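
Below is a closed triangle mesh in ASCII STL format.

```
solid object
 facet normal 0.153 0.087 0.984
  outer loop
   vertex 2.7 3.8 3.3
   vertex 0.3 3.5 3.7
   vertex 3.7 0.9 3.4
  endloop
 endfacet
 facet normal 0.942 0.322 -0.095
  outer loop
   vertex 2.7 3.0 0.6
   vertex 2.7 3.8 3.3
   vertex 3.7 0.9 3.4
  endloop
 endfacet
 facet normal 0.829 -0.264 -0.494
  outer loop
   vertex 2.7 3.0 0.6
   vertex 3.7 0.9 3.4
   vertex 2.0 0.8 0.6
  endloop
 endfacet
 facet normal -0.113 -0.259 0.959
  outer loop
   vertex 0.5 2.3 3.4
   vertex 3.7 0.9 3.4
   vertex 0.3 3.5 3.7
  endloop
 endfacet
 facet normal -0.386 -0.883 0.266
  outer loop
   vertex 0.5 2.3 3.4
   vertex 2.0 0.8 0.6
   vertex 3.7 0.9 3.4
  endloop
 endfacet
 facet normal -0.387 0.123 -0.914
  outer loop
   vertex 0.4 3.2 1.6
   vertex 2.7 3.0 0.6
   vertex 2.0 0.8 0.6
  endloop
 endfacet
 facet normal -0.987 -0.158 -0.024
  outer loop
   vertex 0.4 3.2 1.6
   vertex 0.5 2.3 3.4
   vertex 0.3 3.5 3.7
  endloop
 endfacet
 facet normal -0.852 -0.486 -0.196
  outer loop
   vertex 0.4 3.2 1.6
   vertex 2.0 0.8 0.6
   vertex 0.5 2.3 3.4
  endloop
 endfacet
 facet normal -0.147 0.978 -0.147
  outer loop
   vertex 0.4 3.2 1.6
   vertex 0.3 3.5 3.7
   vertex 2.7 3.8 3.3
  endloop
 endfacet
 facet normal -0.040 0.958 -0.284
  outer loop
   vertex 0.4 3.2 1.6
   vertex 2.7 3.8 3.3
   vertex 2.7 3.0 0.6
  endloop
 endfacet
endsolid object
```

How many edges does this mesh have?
15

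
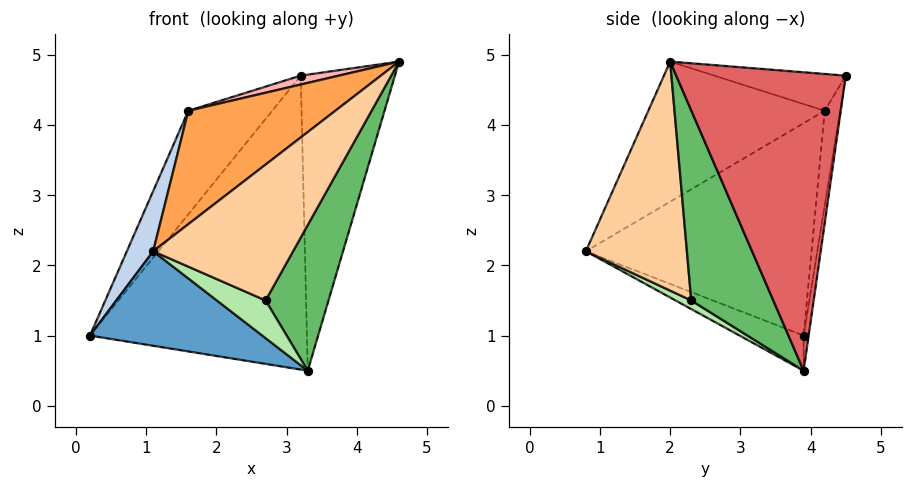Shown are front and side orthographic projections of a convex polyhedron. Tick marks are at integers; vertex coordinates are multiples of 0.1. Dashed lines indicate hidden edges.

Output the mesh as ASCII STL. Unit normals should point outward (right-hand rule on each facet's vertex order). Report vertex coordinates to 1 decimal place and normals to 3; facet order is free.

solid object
 facet normal -0.146 -0.394 -0.907
  outer loop
   vertex 3.3 3.9 0.5
   vertex 1.1 0.8 2.2
   vertex 0.2 3.9 1.0
  endloop
 endfacet
 facet normal -0.907 -0.106 0.407
  outer loop
   vertex 1.6 4.2 4.2
   vertex 0.2 3.9 1.0
   vertex 1.1 0.8 2.2
  endloop
 endfacet
 facet normal -0.473 -0.394 0.788
  outer loop
   vertex 1.6 4.2 4.2
   vertex 1.1 0.8 2.2
   vertex 4.6 2.0 4.9
  endloop
 endfacet
 facet normal 0.544 -0.753 -0.370
  outer loop
   vertex 2.7 2.3 1.5
   vertex 4.6 2.0 4.9
   vertex 1.1 0.8 2.2
  endloop
 endfacet
 facet normal 0.711 -0.545 -0.445
  outer loop
   vertex 2.7 2.3 1.5
   vertex 3.3 3.9 0.5
   vertex 4.6 2.0 4.9
  endloop
 endfacet
 facet normal 0.183 -0.570 -0.801
  outer loop
   vertex 2.7 2.3 1.5
   vertex 1.1 0.8 2.2
   vertex 3.3 3.9 0.5
  endloop
 endfacet
 facet normal 0.873 0.485 -0.049
  outer loop
   vertex 3.2 4.5 4.7
   vertex 4.6 2.0 4.9
   vertex 3.3 3.9 0.5
  endloop
 endfacet
 facet normal -0.283 -0.082 0.956
  outer loop
   vertex 3.2 4.5 4.7
   vertex 1.6 4.2 4.2
   vertex 4.6 2.0 4.9
  endloop
 endfacet
 facet normal -0.023 0.990 -0.142
  outer loop
   vertex 3.2 4.5 4.7
   vertex 3.3 3.9 0.5
   vertex 0.2 3.9 1.0
  endloop
 endfacet
 facet normal -0.180 0.984 -0.013
  outer loop
   vertex 3.2 4.5 4.7
   vertex 0.2 3.9 1.0
   vertex 1.6 4.2 4.2
  endloop
 endfacet
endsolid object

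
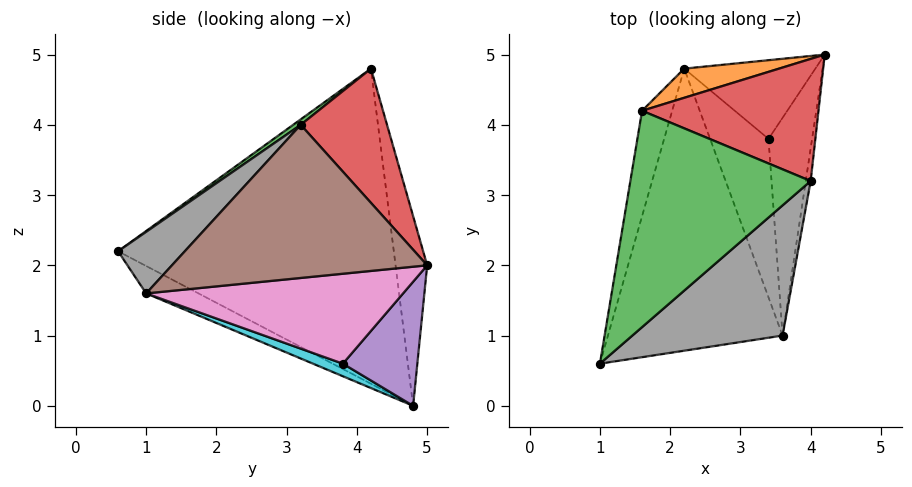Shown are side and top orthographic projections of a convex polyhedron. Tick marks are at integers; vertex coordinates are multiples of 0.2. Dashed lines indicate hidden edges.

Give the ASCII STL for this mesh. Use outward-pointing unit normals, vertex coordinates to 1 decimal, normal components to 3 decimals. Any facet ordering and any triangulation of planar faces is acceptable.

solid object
 facet normal -0.969 0.228 -0.093
  outer loop
   vertex 2.2 4.8 0.0
   vertex 1.0 0.6 2.2
   vertex 1.6 4.2 4.8
  endloop
 endfacet
 facet normal -0.195 0.976 0.098
  outer loop
   vertex 2.2 4.8 0.0
   vertex 1.6 4.2 4.8
   vertex 4.2 5.0 2.0
  endloop
 endfacet
 facet normal 0.024 -0.588 0.808
  outer loop
   vertex 4.0 3.2 4.0
   vertex 1.6 4.2 4.8
   vertex 1.0 0.6 2.2
  endloop
 endfacet
 facet normal 0.469 0.633 0.616
  outer loop
   vertex 4.0 3.2 4.0
   vertex 4.2 5.0 2.0
   vertex 1.6 4.2 4.8
  endloop
 endfacet
 facet normal 0.641 0.363 -0.677
  outer loop
   vertex 3.4 3.8 0.6
   vertex 2.2 4.8 0.0
   vertex 4.2 5.0 2.0
  endloop
 endfacet
 facet normal 0.989 -0.145 -0.032
  outer loop
   vertex 3.6 1.0 1.6
   vertex 4.2 5.0 2.0
   vertex 4.0 3.2 4.0
  endloop
 endfacet
 facet normal 0.896 -0.091 -0.434
  outer loop
   vertex 3.6 1.0 1.6
   vertex 3.4 3.8 0.6
   vertex 4.2 5.0 2.0
  endloop
 endfacet
 facet normal 0.258 -0.733 0.629
  outer loop
   vertex 3.6 1.0 1.6
   vertex 4.0 3.2 4.0
   vertex 1.0 0.6 2.2
  endloop
 endfacet
 facet normal -0.140 -0.428 -0.893
  outer loop
   vertex 3.6 1.0 1.6
   vertex 1.0 0.6 2.2
   vertex 2.2 4.8 0.0
  endloop
 endfacet
 facet normal 0.200 -0.317 -0.927
  outer loop
   vertex 3.6 1.0 1.6
   vertex 2.2 4.8 0.0
   vertex 3.4 3.8 0.6
  endloop
 endfacet
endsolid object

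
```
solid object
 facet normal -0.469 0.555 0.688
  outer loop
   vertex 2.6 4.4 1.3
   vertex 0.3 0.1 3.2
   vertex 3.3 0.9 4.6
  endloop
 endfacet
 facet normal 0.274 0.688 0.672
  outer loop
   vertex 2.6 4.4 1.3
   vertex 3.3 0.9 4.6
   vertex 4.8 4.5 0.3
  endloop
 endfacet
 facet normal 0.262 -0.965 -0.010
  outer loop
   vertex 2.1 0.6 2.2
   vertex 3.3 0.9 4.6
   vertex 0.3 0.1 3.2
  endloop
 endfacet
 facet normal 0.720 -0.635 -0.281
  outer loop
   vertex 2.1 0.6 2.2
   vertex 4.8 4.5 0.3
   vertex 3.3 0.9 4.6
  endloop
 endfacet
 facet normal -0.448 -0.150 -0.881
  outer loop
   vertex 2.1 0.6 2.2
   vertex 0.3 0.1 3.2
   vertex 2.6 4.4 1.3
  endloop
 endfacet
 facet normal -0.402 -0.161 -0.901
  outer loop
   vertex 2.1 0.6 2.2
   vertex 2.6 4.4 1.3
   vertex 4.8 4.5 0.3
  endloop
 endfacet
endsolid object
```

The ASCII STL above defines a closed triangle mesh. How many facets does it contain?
6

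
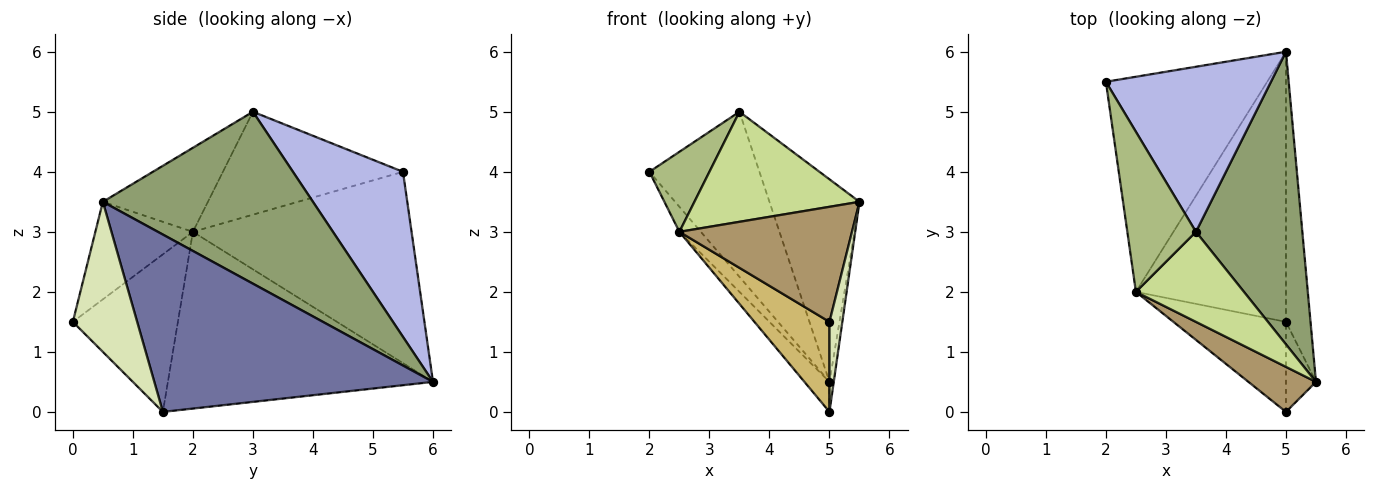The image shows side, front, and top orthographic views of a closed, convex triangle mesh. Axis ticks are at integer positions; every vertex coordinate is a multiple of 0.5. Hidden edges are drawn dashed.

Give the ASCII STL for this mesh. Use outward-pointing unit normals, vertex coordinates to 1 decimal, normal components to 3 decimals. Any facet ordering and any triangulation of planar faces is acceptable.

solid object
 facet normal 0.990 0.015 -0.137
  outer loop
   vertex 5.0 1.5 0.0
   vertex 5.0 6.0 0.5
   vertex 5.5 0.5 3.5
  endloop
 endfacet
 facet normal -0.762 0.075 -0.643
  outer loop
   vertex 2.5 2.0 3.0
   vertex 2.0 5.5 4.0
   vertex 5.0 6.0 0.5
  endloop
 endfacet
 facet normal -0.760 0.072 -0.646
  outer loop
   vertex 2.5 2.0 3.0
   vertex 5.0 6.0 0.5
   vertex 5.0 1.5 0.0
  endloop
 endfacet
 facet normal 0.577 0.577 0.577
  outer loop
   vertex 3.5 3.0 5.0
   vertex 5.0 6.0 0.5
   vertex 2.0 5.5 4.0
  endloop
 endfacet
 facet normal 0.799 0.342 0.495
  outer loop
   vertex 3.5 3.0 5.0
   vertex 5.5 0.5 3.5
   vertex 5.0 6.0 0.5
  endloop
 endfacet
 facet normal -0.802 -0.267 0.535
  outer loop
   vertex 3.5 3.0 5.0
   vertex 2.0 5.5 4.0
   vertex 2.5 2.0 3.0
  endloop
 endfacet
 facet normal -0.442 -0.694 0.568
  outer loop
   vertex 3.5 3.0 5.0
   vertex 2.5 2.0 3.0
   vertex 5.5 0.5 3.5
  endloop
 endfacet
 facet normal 0.962 -0.192 -0.192
  outer loop
   vertex 5.0 0.0 1.5
   vertex 5.0 1.5 0.0
   vertex 5.5 0.5 3.5
  endloop
 endfacet
 facet normal -0.466 -0.824 0.322
  outer loop
   vertex 5.0 0.0 1.5
   vertex 5.5 0.5 3.5
   vertex 2.5 2.0 3.0
  endloop
 endfacet
 facet normal -0.704 -0.503 -0.503
  outer loop
   vertex 5.0 0.0 1.5
   vertex 2.5 2.0 3.0
   vertex 5.0 1.5 0.0
  endloop
 endfacet
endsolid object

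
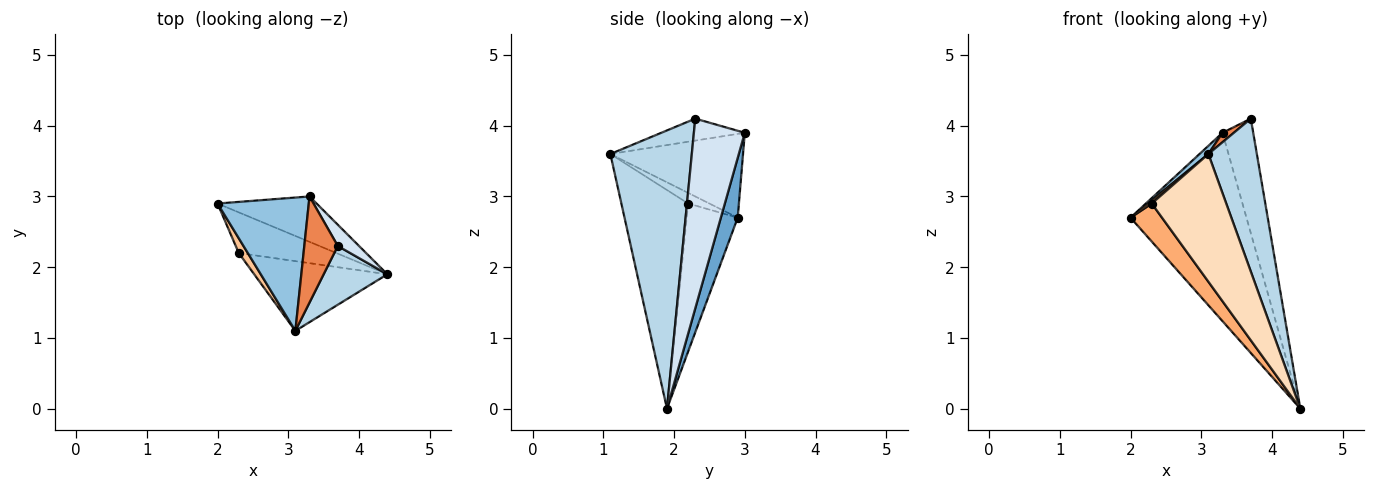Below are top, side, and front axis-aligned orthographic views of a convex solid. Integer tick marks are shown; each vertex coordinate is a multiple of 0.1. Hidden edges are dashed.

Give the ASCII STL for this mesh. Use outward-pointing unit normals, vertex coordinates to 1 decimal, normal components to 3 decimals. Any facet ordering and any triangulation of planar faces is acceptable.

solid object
 facet normal 0.140 0.963 -0.232
  outer loop
   vertex 3.3 3.0 3.9
   vertex 4.4 1.9 0.0
   vertex 2.0 2.9 2.7
  endloop
 endfacet
 facet normal -0.676 -0.045 0.736
  outer loop
   vertex 3.3 3.0 3.9
   vertex 2.0 2.9 2.7
   vertex 3.1 1.1 3.6
  endloop
 endfacet
 facet normal 0.843 -0.502 0.193
  outer loop
   vertex 3.7 2.3 4.1
   vertex 3.1 1.1 3.6
   vertex 4.4 1.9 0.0
  endloop
 endfacet
 facet normal 0.852 0.514 0.095
  outer loop
   vertex 3.7 2.3 4.1
   vertex 4.4 1.9 0.0
   vertex 3.3 3.0 3.9
  endloop
 endfacet
 facet normal -0.547 -0.074 0.834
  outer loop
   vertex 3.7 2.3 4.1
   vertex 3.3 3.0 3.9
   vertex 3.1 1.1 3.6
  endloop
 endfacet
 facet normal -0.742 -0.458 -0.490
  outer loop
   vertex 2.3 2.2 2.9
   vertex 2.0 2.9 2.7
   vertex 4.4 1.9 0.0
  endloop
 endfacet
 facet normal -0.754 -0.140 0.642
  outer loop
   vertex 2.3 2.2 2.9
   vertex 3.1 1.1 3.6
   vertex 2.0 2.9 2.7
  endloop
 endfacet
 facet normal -0.619 -0.690 -0.377
  outer loop
   vertex 2.3 2.2 2.9
   vertex 4.4 1.9 0.0
   vertex 3.1 1.1 3.6
  endloop
 endfacet
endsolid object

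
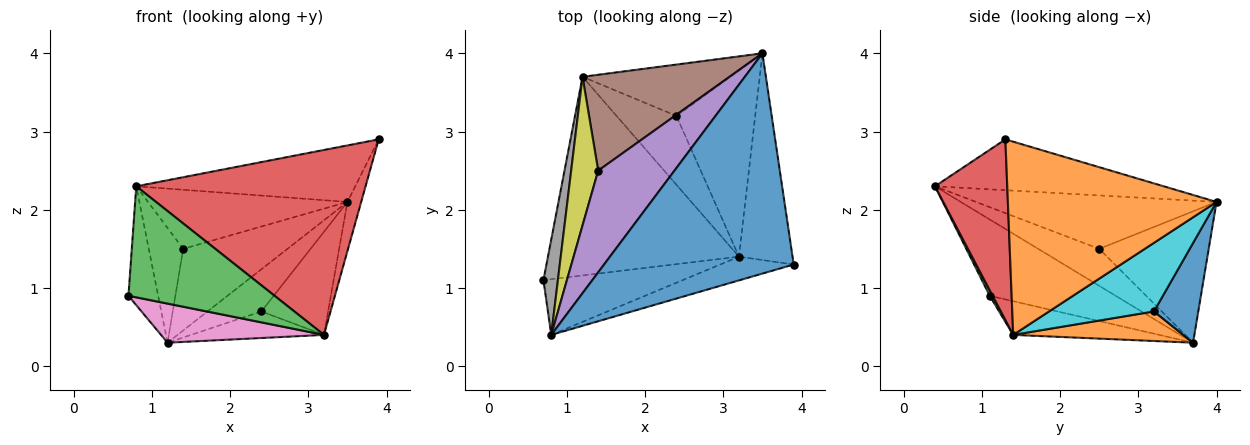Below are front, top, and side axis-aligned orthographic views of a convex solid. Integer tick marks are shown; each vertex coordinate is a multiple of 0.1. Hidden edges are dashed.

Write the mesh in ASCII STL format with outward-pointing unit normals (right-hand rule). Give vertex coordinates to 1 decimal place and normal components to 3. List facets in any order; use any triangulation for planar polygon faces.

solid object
 facet normal -0.251 0.241 0.938
  outer loop
   vertex 0.8 0.4 2.3
   vertex 3.9 1.3 2.9
   vertex 3.5 4.0 2.1
  endloop
 endfacet
 facet normal 0.962 0.063 -0.267
  outer loop
   vertex 3.2 1.4 0.4
   vertex 3.5 4.0 2.1
   vertex 3.9 1.3 2.9
  endloop
 endfacet
 facet normal 0.018 -0.894 -0.448
  outer loop
   vertex 3.2 1.4 0.4
   vertex 0.8 0.4 2.3
   vertex 0.7 1.1 0.9
  endloop
 endfacet
 facet normal 0.298 -0.947 -0.121
  outer loop
   vertex 3.2 1.4 0.4
   vertex 3.9 1.3 2.9
   vertex 0.8 0.4 2.3
  endloop
 endfacet
 facet normal -0.518 0.430 0.739
  outer loop
   vertex 1.4 2.5 1.5
   vertex 0.8 0.4 2.3
   vertex 3.5 4.0 2.1
  endloop
 endfacet
 facet normal -0.563 0.536 0.630
  outer loop
   vertex 1.2 3.7 0.3
   vertex 1.4 2.5 1.5
   vertex 3.5 4.0 2.1
  endloop
 endfacet
 facet normal -0.171 -0.190 -0.967
  outer loop
   vertex 1.2 3.7 0.3
   vertex 3.2 1.4 0.4
   vertex 0.7 1.1 0.9
  endloop
 endfacet
 facet normal -0.957 0.226 0.181
  outer loop
   vertex 1.2 3.7 0.3
   vertex 0.7 1.1 0.9
   vertex 0.8 0.4 2.3
  endloop
 endfacet
 facet normal -0.735 0.414 0.537
  outer loop
   vertex 1.2 3.7 0.3
   vertex 0.8 0.4 2.3
   vertex 1.4 2.5 1.5
  endloop
 endfacet
 facet normal 0.606 0.385 -0.696
  outer loop
   vertex 2.4 3.2 0.7
   vertex 3.5 4.0 2.1
   vertex 3.2 1.4 0.4
  endloop
 endfacet
 facet normal 0.463 0.563 -0.685
  outer loop
   vertex 2.4 3.2 0.7
   vertex 1.2 3.7 0.3
   vertex 3.5 4.0 2.1
  endloop
 endfacet
 facet normal 0.419 0.327 -0.847
  outer loop
   vertex 2.4 3.2 0.7
   vertex 3.2 1.4 0.4
   vertex 1.2 3.7 0.3
  endloop
 endfacet
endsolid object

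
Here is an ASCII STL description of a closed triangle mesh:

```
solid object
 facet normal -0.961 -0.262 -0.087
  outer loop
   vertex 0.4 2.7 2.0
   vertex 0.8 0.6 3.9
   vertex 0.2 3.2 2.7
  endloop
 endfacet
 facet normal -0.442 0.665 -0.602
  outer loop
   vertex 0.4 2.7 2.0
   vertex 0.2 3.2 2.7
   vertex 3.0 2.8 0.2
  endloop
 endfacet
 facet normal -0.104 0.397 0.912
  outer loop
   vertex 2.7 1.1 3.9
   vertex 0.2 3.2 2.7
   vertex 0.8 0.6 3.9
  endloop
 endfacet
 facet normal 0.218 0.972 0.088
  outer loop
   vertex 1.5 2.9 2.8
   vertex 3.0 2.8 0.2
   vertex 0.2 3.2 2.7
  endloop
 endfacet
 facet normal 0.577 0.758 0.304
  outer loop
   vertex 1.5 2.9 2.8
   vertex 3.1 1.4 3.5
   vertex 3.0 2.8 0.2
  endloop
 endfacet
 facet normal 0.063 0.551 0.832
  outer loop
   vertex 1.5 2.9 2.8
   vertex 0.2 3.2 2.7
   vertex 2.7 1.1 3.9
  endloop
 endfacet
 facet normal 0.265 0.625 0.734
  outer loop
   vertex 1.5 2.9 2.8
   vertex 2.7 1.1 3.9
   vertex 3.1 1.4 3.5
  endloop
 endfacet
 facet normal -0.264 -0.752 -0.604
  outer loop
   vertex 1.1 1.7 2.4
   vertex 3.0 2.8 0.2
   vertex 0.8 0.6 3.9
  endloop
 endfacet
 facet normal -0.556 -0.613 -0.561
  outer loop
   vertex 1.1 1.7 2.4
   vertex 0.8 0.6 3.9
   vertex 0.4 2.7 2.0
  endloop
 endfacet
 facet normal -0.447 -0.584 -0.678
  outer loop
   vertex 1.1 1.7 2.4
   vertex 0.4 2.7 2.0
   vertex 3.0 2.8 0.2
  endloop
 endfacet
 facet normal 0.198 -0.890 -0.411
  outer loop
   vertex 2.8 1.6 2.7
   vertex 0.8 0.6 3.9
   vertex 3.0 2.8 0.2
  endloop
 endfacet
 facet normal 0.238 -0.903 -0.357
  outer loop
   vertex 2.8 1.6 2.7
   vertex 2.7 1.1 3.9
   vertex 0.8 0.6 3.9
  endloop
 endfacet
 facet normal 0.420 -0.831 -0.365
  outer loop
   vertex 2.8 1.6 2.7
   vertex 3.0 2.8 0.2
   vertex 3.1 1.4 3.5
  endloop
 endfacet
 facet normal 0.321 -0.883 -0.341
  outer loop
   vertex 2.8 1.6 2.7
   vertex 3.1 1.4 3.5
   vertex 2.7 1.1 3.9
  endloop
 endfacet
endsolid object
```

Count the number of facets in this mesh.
14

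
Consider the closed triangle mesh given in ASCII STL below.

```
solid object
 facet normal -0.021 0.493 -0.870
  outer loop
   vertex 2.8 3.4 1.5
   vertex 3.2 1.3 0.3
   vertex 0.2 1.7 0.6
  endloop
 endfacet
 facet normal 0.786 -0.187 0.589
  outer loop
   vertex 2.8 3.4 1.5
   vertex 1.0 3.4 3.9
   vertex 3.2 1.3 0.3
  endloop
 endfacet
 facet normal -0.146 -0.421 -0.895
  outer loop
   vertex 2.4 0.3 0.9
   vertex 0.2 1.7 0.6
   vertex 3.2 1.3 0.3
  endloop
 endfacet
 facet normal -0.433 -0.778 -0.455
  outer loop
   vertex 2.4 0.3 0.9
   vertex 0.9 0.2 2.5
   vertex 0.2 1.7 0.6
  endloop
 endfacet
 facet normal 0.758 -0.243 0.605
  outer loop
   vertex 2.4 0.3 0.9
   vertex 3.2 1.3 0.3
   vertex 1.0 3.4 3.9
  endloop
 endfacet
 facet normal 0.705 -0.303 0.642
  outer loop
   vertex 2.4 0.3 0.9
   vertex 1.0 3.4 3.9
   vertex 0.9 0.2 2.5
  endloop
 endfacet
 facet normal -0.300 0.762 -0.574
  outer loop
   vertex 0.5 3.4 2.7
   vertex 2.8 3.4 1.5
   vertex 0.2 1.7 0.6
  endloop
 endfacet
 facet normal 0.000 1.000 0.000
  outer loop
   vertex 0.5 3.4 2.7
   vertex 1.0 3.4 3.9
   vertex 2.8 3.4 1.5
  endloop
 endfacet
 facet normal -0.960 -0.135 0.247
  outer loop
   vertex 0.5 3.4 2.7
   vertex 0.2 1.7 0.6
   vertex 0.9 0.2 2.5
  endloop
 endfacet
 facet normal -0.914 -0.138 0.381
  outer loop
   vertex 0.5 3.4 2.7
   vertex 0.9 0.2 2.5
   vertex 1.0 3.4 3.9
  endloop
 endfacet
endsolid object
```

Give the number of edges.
15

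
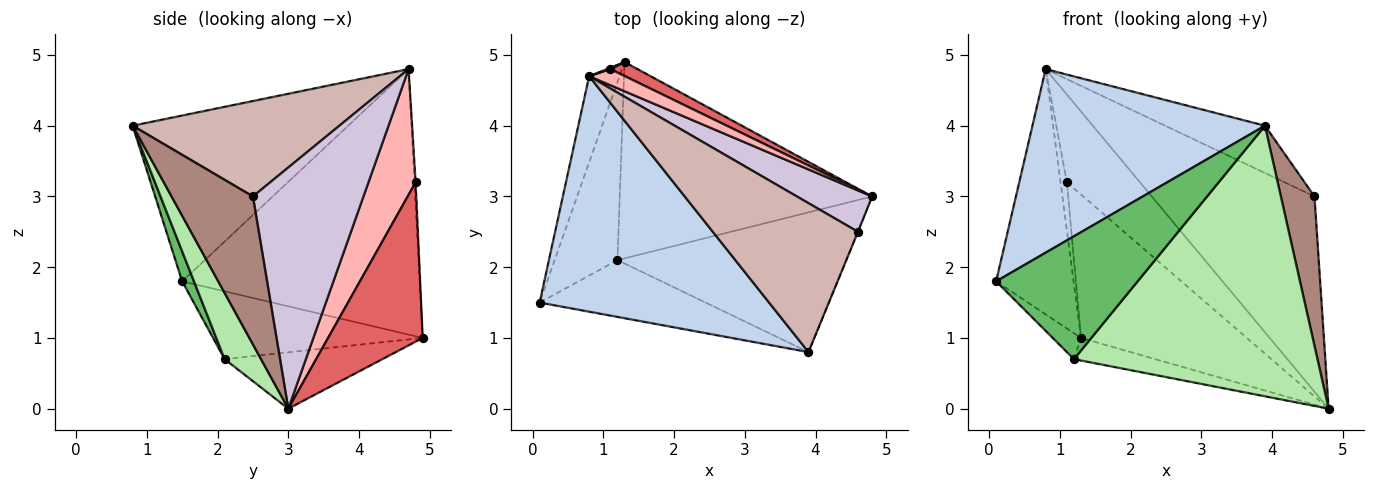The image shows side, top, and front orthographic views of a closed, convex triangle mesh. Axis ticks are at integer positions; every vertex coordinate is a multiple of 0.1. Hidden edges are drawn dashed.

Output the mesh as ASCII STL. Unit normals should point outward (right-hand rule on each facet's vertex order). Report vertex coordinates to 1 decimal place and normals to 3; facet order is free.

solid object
 facet normal -0.945 0.308 -0.108
  outer loop
   vertex 0.8 4.7 4.8
   vertex 1.3 4.9 1.0
   vertex 0.1 1.5 1.8
  endloop
 endfacet
 facet normal -0.495 -0.534 0.685
  outer loop
   vertex 3.9 0.8 4.0
   vertex 0.8 4.7 4.8
   vertex 0.1 1.5 1.8
  endloop
 endfacet
 facet normal -0.730 0.099 -0.676
  outer loop
   vertex 1.2 2.1 0.7
   vertex 0.1 1.5 1.8
   vertex 1.3 4.9 1.0
  endloop
 endfacet
 facet normal -0.216 0.112 -0.970
  outer loop
   vertex 1.2 2.1 0.7
   vertex 1.3 4.9 1.0
   vertex 4.8 3.0 0.0
  endloop
 endfacet
 facet normal 0.075 -0.905 -0.418
  outer loop
   vertex 1.2 2.1 0.7
   vertex 3.9 0.8 4.0
   vertex 0.1 1.5 1.8
  endloop
 endfacet
 facet normal 0.132 -0.881 -0.455
  outer loop
   vertex 1.2 2.1 0.7
   vertex 4.8 3.0 0.0
   vertex 3.9 0.8 4.0
  endloop
 endfacet
 facet normal 0.494 0.865 0.084
  outer loop
   vertex 1.1 4.8 3.2
   vertex 4.8 3.0 0.0
   vertex 1.3 4.9 1.0
  endloop
 endfacet
 facet normal 0.536 0.830 0.152
  outer loop
   vertex 1.1 4.8 3.2
   vertex 0.8 4.7 4.8
   vertex 4.8 3.0 0.0
  endloop
 endfacet
 facet normal -0.174 0.984 0.029
  outer loop
   vertex 1.1 4.8 3.2
   vertex 1.3 4.9 1.0
   vertex 0.8 4.7 4.8
  endloop
 endfacet
 facet normal 0.553 0.815 0.173
  outer loop
   vertex 4.6 2.5 3.0
   vertex 4.8 3.0 0.0
   vertex 0.8 4.7 4.8
  endloop
 endfacet
 facet normal 0.924 -0.382 -0.002
  outer loop
   vertex 4.6 2.5 3.0
   vertex 3.9 0.8 4.0
   vertex 4.8 3.0 0.0
  endloop
 endfacet
 facet normal 0.531 0.256 0.808
  outer loop
   vertex 4.6 2.5 3.0
   vertex 0.8 4.7 4.8
   vertex 3.9 0.8 4.0
  endloop
 endfacet
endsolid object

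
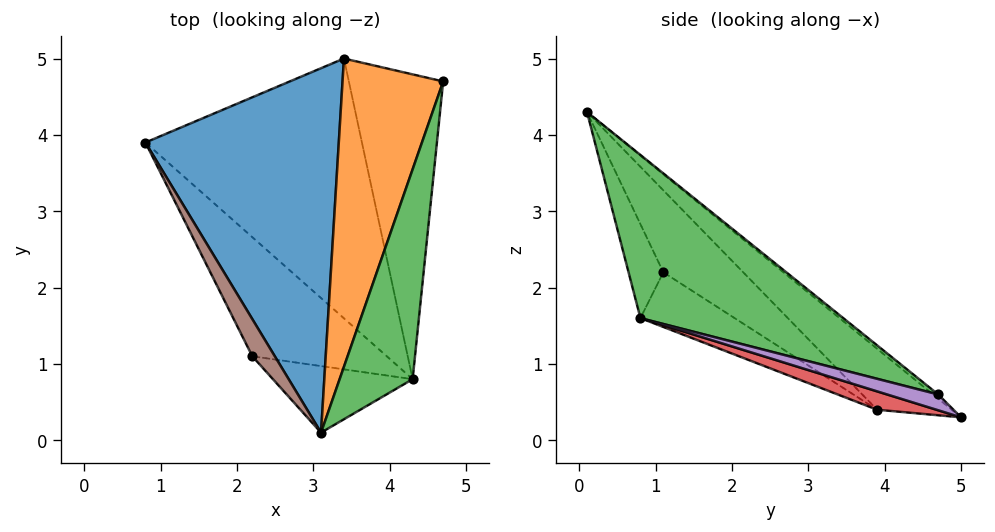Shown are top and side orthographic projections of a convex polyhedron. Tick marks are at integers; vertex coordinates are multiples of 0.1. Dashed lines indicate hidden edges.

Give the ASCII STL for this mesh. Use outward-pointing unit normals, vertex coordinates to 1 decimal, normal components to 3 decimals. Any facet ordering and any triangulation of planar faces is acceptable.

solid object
 facet normal -0.235 0.623 0.746
  outer loop
   vertex 3.4 5.0 0.3
   vertex 0.8 3.9 0.4
   vertex 3.1 0.1 4.3
  endloop
 endfacet
 facet normal -0.032 0.633 0.773
  outer loop
   vertex 3.4 5.0 0.3
   vertex 3.1 0.1 4.3
   vertex 4.7 4.7 0.6
  endloop
 endfacet
 facet normal 0.913 0.011 0.409
  outer loop
   vertex 4.3 0.8 1.6
   vertex 4.7 4.7 0.6
   vertex 3.1 0.1 4.3
  endloop
 endfacet
 facet normal 0.081 -0.279 -0.957
  outer loop
   vertex 4.3 0.8 1.6
   vertex 0.8 3.9 0.4
   vertex 3.4 5.0 0.3
  endloop
 endfacet
 facet normal 0.160 -0.261 -0.952
  outer loop
   vertex 4.3 0.8 1.6
   vertex 3.4 5.0 0.3
   vertex 4.7 4.7 0.6
  endloop
 endfacet
 facet normal -0.921 -0.298 0.253
  outer loop
   vertex 2.2 1.1 2.2
   vertex 3.1 0.1 4.3
   vertex 0.8 3.9 0.4
  endloop
 endfacet
 facet normal -0.296 -0.617 -0.729
  outer loop
   vertex 2.2 1.1 2.2
   vertex 0.8 3.9 0.4
   vertex 4.3 0.8 1.6
  endloop
 endfacet
 facet normal -0.227 -0.913 -0.338
  outer loop
   vertex 2.2 1.1 2.2
   vertex 4.3 0.8 1.6
   vertex 3.1 0.1 4.3
  endloop
 endfacet
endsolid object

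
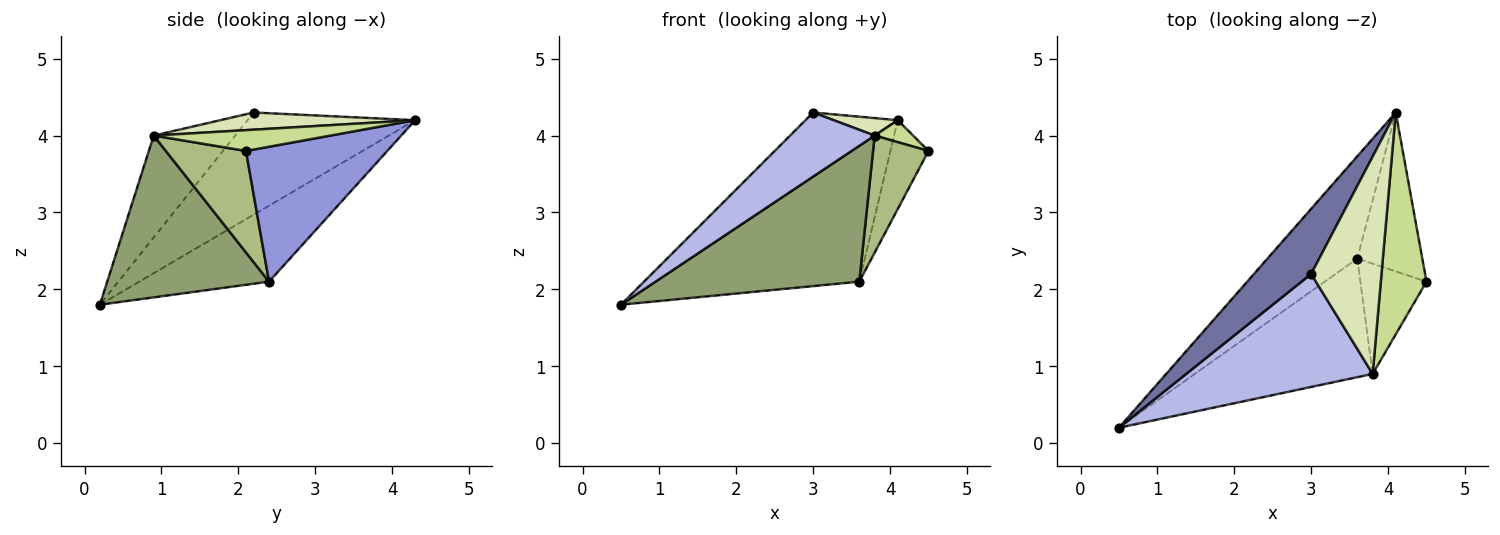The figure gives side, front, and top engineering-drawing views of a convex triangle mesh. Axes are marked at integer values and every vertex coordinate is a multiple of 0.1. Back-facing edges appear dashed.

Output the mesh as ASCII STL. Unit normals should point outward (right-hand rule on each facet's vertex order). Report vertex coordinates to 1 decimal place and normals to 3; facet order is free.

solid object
 facet normal -0.787 0.433 0.440
  outer loop
   vertex 3.0 2.2 4.3
   vertex 4.1 4.3 4.2
   vertex 0.5 0.2 1.8
  endloop
 endfacet
 facet normal -0.453 0.712 -0.536
  outer loop
   vertex 3.6 2.4 2.1
   vertex 0.5 0.2 1.8
   vertex 4.1 4.3 4.2
  endloop
 endfacet
 facet normal 0.875 0.236 -0.422
  outer loop
   vertex 3.6 2.4 2.1
   vertex 4.1 4.3 4.2
   vertex 4.5 2.1 3.8
  endloop
 endfacet
 facet normal -0.429 -0.445 0.786
  outer loop
   vertex 3.8 0.9 4.0
   vertex 3.0 2.2 4.3
   vertex 0.5 0.2 1.8
  endloop
 endfacet
 facet normal 0.513 -0.646 -0.564
  outer loop
   vertex 3.8 0.9 4.0
   vertex 0.5 0.2 1.8
   vertex 3.6 2.4 2.1
  endloop
 endfacet
 facet normal 0.725 -0.502 -0.472
  outer loop
   vertex 3.8 0.9 4.0
   vertex 3.6 2.4 2.1
   vertex 4.5 2.1 3.8
  endloop
 endfacet
 facet normal 0.413 -0.090 0.906
  outer loop
   vertex 3.8 0.9 4.0
   vertex 4.5 2.1 3.8
   vertex 4.1 4.3 4.2
  endloop
 endfacet
 facet normal 0.237 -0.078 0.968
  outer loop
   vertex 3.8 0.9 4.0
   vertex 4.1 4.3 4.2
   vertex 3.0 2.2 4.3
  endloop
 endfacet
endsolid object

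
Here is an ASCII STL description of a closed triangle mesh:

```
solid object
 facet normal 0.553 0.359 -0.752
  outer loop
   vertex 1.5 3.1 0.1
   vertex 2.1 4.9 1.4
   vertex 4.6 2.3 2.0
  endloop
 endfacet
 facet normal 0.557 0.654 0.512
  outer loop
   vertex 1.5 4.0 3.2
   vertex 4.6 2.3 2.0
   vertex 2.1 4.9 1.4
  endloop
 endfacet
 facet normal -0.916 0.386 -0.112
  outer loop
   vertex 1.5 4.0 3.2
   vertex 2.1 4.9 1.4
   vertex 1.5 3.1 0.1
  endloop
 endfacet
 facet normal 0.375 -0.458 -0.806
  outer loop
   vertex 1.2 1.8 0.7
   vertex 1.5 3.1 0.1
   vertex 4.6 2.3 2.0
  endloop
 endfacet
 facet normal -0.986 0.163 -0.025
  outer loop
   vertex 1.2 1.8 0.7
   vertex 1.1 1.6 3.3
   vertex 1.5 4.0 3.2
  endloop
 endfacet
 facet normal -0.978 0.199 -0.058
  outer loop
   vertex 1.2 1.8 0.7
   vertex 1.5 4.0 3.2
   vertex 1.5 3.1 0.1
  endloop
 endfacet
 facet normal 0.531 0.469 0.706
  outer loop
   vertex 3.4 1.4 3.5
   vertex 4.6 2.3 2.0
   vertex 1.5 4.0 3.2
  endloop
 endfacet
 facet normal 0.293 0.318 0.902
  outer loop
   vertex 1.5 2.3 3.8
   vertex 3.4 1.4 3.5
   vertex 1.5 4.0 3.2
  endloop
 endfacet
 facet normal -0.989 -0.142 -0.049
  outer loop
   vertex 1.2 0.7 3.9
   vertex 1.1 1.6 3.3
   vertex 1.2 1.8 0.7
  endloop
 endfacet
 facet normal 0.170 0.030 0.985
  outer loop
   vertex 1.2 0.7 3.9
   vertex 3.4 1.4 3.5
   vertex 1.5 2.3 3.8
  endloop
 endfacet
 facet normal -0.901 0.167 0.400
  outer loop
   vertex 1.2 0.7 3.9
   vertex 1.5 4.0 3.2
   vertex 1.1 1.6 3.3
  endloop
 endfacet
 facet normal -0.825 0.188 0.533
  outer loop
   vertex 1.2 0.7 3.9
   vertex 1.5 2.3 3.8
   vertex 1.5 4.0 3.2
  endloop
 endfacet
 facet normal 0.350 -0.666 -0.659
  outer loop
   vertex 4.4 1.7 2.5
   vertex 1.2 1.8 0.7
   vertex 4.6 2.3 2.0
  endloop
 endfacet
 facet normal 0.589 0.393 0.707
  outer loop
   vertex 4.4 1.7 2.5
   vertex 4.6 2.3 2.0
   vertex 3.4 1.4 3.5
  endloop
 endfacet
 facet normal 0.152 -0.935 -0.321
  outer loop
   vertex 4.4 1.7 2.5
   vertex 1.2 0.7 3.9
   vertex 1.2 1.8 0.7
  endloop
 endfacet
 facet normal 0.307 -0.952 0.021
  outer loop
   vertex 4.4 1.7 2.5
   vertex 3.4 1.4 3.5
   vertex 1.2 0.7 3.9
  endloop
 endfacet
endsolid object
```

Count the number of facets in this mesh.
16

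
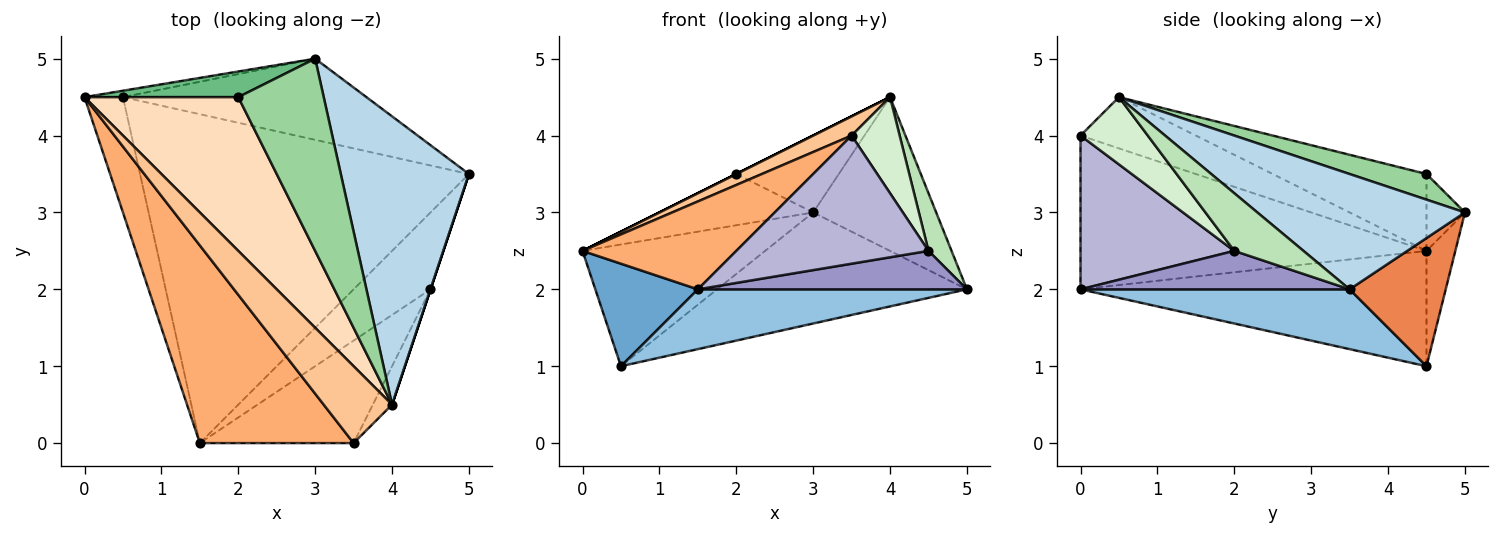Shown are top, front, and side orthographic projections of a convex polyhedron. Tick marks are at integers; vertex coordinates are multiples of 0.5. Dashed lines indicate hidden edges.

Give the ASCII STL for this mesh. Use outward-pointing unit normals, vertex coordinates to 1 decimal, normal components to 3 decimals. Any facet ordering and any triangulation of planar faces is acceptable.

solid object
 facet normal -0.913 -0.271 -0.304
  outer loop
   vertex 0.5 4.5 1.0
   vertex 1.5 0.0 2.0
   vertex 0.0 4.5 2.5
  endloop
 endfacet
 facet normal 0.176 -0.176 -0.968
  outer loop
   vertex 0.5 4.5 1.0
   vertex 5.0 3.5 2.0
   vertex 1.5 0.0 2.0
  endloop
 endfacet
 facet normal 0.622 0.369 0.691
  outer loop
   vertex 3.0 5.0 3.0
   vertex 4.0 0.5 4.5
   vertex 5.0 3.5 2.0
  endloop
 endfacet
 facet normal -0.156 0.986 -0.052
  outer loop
   vertex 3.0 5.0 3.0
   vertex 0.5 4.5 1.0
   vertex 0.0 4.5 2.5
  endloop
 endfacet
 facet normal 0.297 0.771 -0.563
  outer loop
   vertex 3.0 5.0 3.0
   vertex 5.0 3.5 2.0
   vertex 0.5 4.5 1.0
  endloop
 endfacet
 facet normal -0.675 -0.300 0.675
  outer loop
   vertex 3.5 0.0 4.0
   vertex 0.0 4.5 2.5
   vertex 1.5 0.0 2.0
  endloop
 endfacet
 facet normal -0.588 -0.196 0.784
  outer loop
   vertex 3.5 0.0 4.0
   vertex 4.0 0.5 4.5
   vertex 0.0 4.5 2.5
  endloop
 endfacet
 facet normal -0.447 0.000 0.894
  outer loop
   vertex 2.0 4.5 3.5
   vertex 0.0 4.5 2.5
   vertex 4.0 0.5 4.5
  endloop
 endfacet
 facet normal -0.218 0.873 0.436
  outer loop
   vertex 2.0 4.5 3.5
   vertex 3.0 5.0 3.0
   vertex 0.0 4.5 2.5
  endloop
 endfacet
 facet normal 0.268 0.358 0.894
  outer loop
   vertex 2.0 4.5 3.5
   vertex 4.0 0.5 4.5
   vertex 3.0 5.0 3.0
  endloop
 endfacet
 facet normal 0.949 -0.316 0.000
  outer loop
   vertex 4.5 2.0 2.5
   vertex 5.0 3.5 2.0
   vertex 4.0 0.5 4.5
  endloop
 endfacet
 facet normal 0.793 -0.566 -0.226
  outer loop
   vertex 4.5 2.0 2.5
   vertex 4.0 0.5 4.5
   vertex 3.5 0.0 4.0
  endloop
 endfacet
 facet normal 0.408 -0.408 -0.816
  outer loop
   vertex 4.5 2.0 2.5
   vertex 1.5 0.0 2.0
   vertex 5.0 3.5 2.0
  endloop
 endfacet
 facet normal 0.530 -0.662 -0.530
  outer loop
   vertex 4.5 2.0 2.5
   vertex 3.5 0.0 4.0
   vertex 1.5 0.0 2.0
  endloop
 endfacet
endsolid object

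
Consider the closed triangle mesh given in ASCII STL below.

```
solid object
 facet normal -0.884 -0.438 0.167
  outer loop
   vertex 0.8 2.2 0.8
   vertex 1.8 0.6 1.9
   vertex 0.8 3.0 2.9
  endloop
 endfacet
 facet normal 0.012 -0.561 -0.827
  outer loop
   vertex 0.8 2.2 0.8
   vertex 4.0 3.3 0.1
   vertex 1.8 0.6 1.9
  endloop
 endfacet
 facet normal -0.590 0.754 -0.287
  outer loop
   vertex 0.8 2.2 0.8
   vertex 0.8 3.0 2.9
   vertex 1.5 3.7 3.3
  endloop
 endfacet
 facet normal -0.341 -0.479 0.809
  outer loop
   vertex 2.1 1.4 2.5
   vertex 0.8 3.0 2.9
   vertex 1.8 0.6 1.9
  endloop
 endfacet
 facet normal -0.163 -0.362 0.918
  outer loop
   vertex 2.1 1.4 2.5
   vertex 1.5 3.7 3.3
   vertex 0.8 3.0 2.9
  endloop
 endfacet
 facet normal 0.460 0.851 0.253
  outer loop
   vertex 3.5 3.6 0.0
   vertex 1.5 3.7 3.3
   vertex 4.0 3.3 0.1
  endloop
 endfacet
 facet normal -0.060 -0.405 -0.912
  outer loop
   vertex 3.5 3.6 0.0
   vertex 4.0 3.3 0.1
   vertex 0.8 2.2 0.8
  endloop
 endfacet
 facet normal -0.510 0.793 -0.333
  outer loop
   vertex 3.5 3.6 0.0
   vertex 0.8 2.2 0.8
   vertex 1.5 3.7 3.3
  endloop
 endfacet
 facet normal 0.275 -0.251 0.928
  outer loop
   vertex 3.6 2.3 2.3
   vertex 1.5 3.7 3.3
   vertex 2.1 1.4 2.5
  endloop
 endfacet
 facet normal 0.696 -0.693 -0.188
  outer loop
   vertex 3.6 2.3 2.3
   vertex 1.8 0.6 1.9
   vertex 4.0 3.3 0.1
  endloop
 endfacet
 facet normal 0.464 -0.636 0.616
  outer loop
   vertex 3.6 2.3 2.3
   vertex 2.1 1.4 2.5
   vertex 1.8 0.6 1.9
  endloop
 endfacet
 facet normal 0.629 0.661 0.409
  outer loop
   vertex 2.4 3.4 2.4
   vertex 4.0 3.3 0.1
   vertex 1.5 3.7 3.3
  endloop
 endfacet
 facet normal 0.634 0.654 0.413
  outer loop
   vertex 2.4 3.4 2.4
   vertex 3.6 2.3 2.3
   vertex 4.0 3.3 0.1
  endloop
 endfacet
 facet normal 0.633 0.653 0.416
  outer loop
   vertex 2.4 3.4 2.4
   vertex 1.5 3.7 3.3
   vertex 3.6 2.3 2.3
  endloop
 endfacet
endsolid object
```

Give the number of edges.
21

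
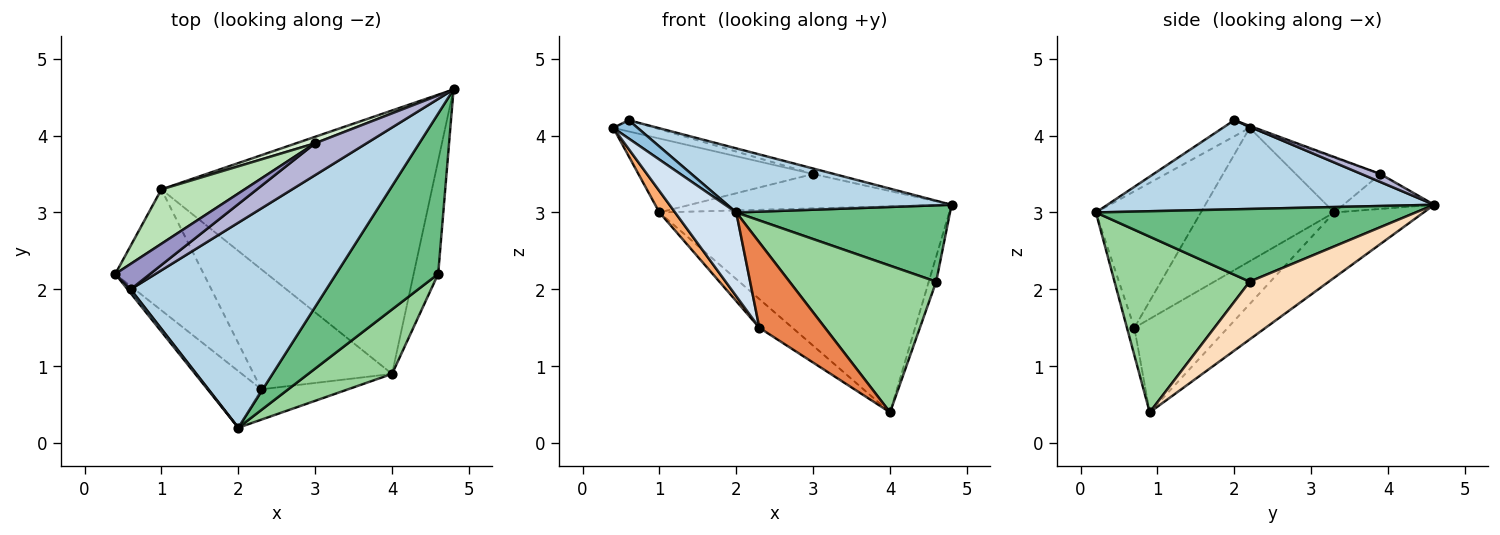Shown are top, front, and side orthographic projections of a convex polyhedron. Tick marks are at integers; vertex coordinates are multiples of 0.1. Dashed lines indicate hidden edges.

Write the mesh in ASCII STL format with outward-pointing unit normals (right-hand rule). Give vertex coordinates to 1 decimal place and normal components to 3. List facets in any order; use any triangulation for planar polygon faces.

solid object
 facet normal -0.187 0.605 -0.774
  outer loop
   vertex 1.0 3.3 3.0
   vertex 4.8 4.6 3.1
   vertex 4.0 0.9 0.4
  endloop
 endfacet
 facet normal -0.734 -0.664 0.140
  outer loop
   vertex 0.6 2.0 4.2
   vertex 0.4 2.2 4.1
   vertex 2.0 0.2 3.0
  endloop
 endfacet
 facet normal 0.399 -0.274 0.875
  outer loop
   vertex 0.6 2.0 4.2
   vertex 2.0 0.2 3.0
   vertex 4.8 4.6 3.1
  endloop
 endfacet
 facet normal -0.818 -0.477 -0.322
  outer loop
   vertex 2.3 0.7 1.5
   vertex 2.0 0.2 3.0
   vertex 0.4 2.2 4.1
  endloop
 endfacet
 facet normal -0.106 -0.937 -0.333
  outer loop
   vertex 2.3 0.7 1.5
   vertex 4.0 0.9 0.4
   vertex 2.0 0.2 3.0
  endloop
 endfacet
 facet normal -0.829 -0.097 -0.550
  outer loop
   vertex 2.3 0.7 1.5
   vertex 0.4 2.2 4.1
   vertex 1.0 3.3 3.0
  endloop
 endfacet
 facet normal -0.549 0.195 -0.813
  outer loop
   vertex 2.3 0.7 1.5
   vertex 1.0 3.3 3.0
   vertex 4.0 0.9 0.4
  endloop
 endfacet
 facet normal 0.917 0.086 -0.389
  outer loop
   vertex 4.6 2.2 2.1
   vertex 4.0 0.9 0.4
   vertex 4.8 4.6 3.1
  endloop
 endfacet
 facet normal 0.541 -0.361 0.759
  outer loop
   vertex 4.6 2.2 2.1
   vertex 4.8 4.6 3.1
   vertex 2.0 0.2 3.0
  endloop
 endfacet
 facet normal 0.645 -0.700 0.308
  outer loop
   vertex 4.6 2.2 2.1
   vertex 2.0 0.2 3.0
   vertex 4.0 0.9 0.4
  endloop
 endfacet
 facet normal -0.363 0.750 0.552
  outer loop
   vertex 3.0 3.9 3.5
   vertex 1.0 3.3 3.0
   vertex 0.4 2.2 4.1
  endloop
 endfacet
 facet normal -0.323 0.930 0.175
  outer loop
   vertex 3.0 3.9 3.5
   vertex 4.8 4.6 3.1
   vertex 1.0 3.3 3.0
  endloop
 endfacet
 facet normal -0.053 0.404 0.913
  outer loop
   vertex 3.0 3.9 3.5
   vertex 0.4 2.2 4.1
   vertex 0.6 2.0 4.2
  endloop
 endfacet
 facet normal 0.151 0.168 0.974
  outer loop
   vertex 3.0 3.9 3.5
   vertex 0.6 2.0 4.2
   vertex 4.8 4.6 3.1
  endloop
 endfacet
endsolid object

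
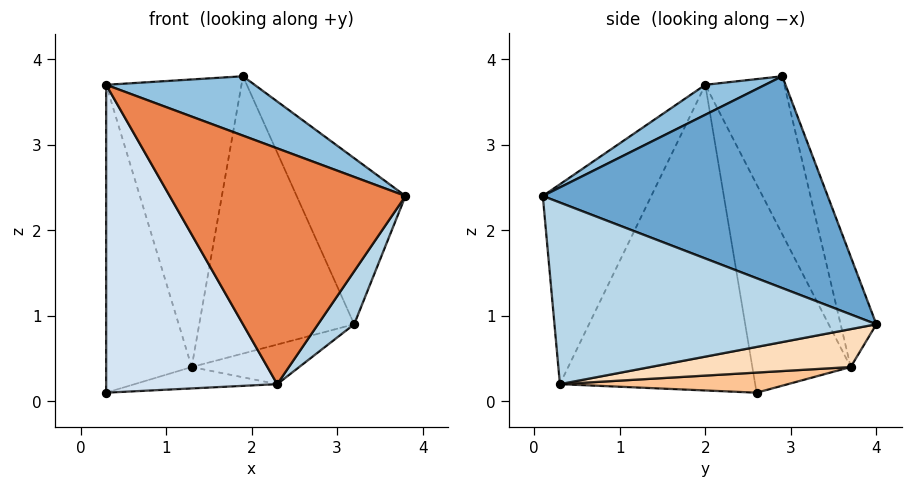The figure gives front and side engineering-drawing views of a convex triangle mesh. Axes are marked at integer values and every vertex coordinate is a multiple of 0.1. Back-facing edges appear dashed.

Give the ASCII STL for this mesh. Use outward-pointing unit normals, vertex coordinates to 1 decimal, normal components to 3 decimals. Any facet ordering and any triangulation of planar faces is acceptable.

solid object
 facet normal 0.817 0.312 0.485
  outer loop
   vertex 1.9 2.9 3.8
   vertex 3.8 0.1 2.4
   vertex 3.2 4.0 0.9
  endloop
 endfacet
 facet normal 0.146 -0.362 0.921
  outer loop
   vertex 0.3 2.0 3.7
   vertex 3.8 0.1 2.4
   vertex 1.9 2.9 3.8
  endloop
 endfacet
 facet normal 0.819 -0.092 -0.567
  outer loop
   vertex 2.3 0.3 0.2
   vertex 3.2 4.0 0.9
   vertex 3.8 0.1 2.4
  endloop
 endfacet
 facet normal -0.748 -0.655 -0.109
  outer loop
   vertex 2.3 0.3 0.2
   vertex 0.3 2.0 3.7
   vertex 0.3 2.6 0.1
  endloop
 endfacet
 facet normal -0.410 -0.890 0.198
  outer loop
   vertex 2.3 0.3 0.2
   vertex 3.8 0.1 2.4
   vertex 0.3 2.0 3.7
  endloop
 endfacet
 facet normal -0.217 0.941 0.260
  outer loop
   vertex 1.3 3.7 0.4
   vertex 1.9 2.9 3.8
   vertex 3.2 4.0 0.9
  endloop
 endfacet
 facet normal 0.174 0.109 -0.979
  outer loop
   vertex 1.3 3.7 0.4
   vertex 2.3 0.3 0.2
   vertex 0.3 2.6 0.1
  endloop
 endfacet
 facet normal 0.234 0.126 -0.964
  outer loop
   vertex 1.3 3.7 0.4
   vertex 3.2 4.0 0.9
   vertex 2.3 0.3 0.2
  endloop
 endfacet
 facet normal -0.750 0.652 0.109
  outer loop
   vertex 1.3 3.7 0.4
   vertex 0.3 2.6 0.1
   vertex 0.3 2.0 3.7
  endloop
 endfacet
 facet normal -0.484 0.829 0.280
  outer loop
   vertex 1.3 3.7 0.4
   vertex 0.3 2.0 3.7
   vertex 1.9 2.9 3.8
  endloop
 endfacet
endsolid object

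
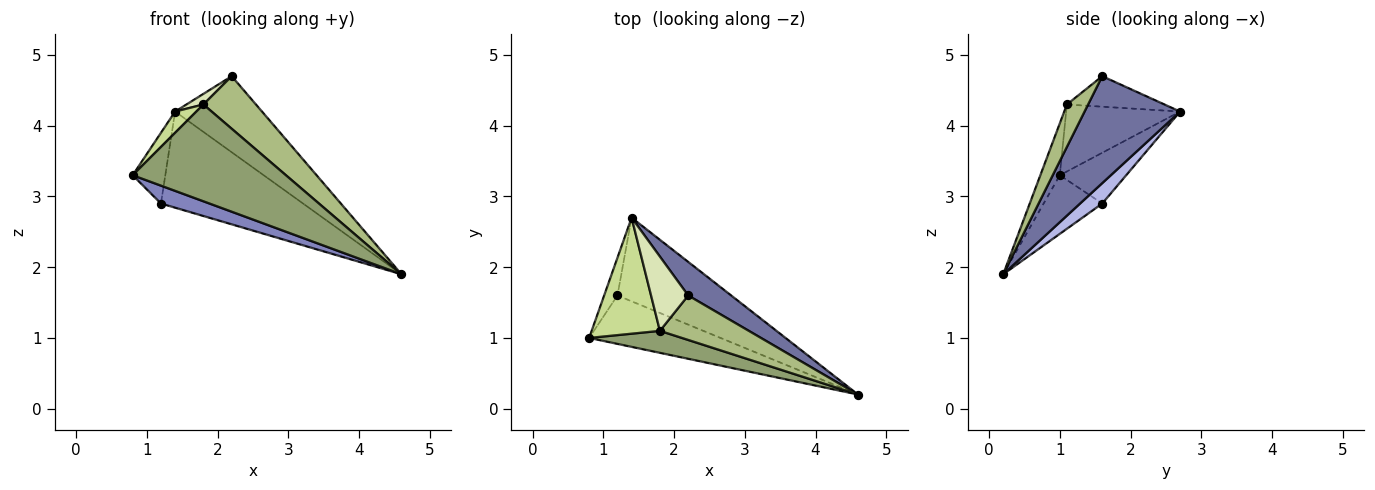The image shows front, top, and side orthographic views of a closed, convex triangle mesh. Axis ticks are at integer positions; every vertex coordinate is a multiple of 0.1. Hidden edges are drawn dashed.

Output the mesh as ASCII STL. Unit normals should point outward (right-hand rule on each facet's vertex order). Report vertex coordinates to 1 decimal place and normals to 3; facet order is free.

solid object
 facet normal 0.709 0.645 0.285
  outer loop
   vertex 2.2 1.6 4.7
   vertex 4.6 0.2 1.9
   vertex 1.4 2.7 4.2
  endloop
 endfacet
 facet normal -0.386 -0.320 -0.865
  outer loop
   vertex 1.2 1.6 2.9
   vertex 4.6 0.2 1.9
   vertex 0.8 1.0 3.3
  endloop
 endfacet
 facet normal -0.873 0.430 -0.229
  outer loop
   vertex 1.2 1.6 2.9
   vertex 0.8 1.0 3.3
   vertex 1.4 2.7 4.2
  endloop
 endfacet
 facet normal 0.117 0.749 -0.652
  outer loop
   vertex 1.2 1.6 2.9
   vertex 1.4 2.7 4.2
   vertex 4.6 0.2 1.9
  endloop
 endfacet
 facet normal -0.123 -0.968 0.220
  outer loop
   vertex 1.8 1.1 4.3
   vertex 0.8 1.0 3.3
   vertex 4.6 0.2 1.9
  endloop
 endfacet
 facet normal 0.295 -0.730 0.617
  outer loop
   vertex 1.8 1.1 4.3
   vertex 4.6 0.2 1.9
   vertex 2.2 1.6 4.7
  endloop
 endfacet
 facet normal -0.695 -0.129 0.708
  outer loop
   vertex 1.8 1.1 4.3
   vertex 1.4 2.7 4.2
   vertex 0.8 1.0 3.3
  endloop
 endfacet
 facet normal -0.631 -0.110 0.768
  outer loop
   vertex 1.8 1.1 4.3
   vertex 2.2 1.6 4.7
   vertex 1.4 2.7 4.2
  endloop
 endfacet
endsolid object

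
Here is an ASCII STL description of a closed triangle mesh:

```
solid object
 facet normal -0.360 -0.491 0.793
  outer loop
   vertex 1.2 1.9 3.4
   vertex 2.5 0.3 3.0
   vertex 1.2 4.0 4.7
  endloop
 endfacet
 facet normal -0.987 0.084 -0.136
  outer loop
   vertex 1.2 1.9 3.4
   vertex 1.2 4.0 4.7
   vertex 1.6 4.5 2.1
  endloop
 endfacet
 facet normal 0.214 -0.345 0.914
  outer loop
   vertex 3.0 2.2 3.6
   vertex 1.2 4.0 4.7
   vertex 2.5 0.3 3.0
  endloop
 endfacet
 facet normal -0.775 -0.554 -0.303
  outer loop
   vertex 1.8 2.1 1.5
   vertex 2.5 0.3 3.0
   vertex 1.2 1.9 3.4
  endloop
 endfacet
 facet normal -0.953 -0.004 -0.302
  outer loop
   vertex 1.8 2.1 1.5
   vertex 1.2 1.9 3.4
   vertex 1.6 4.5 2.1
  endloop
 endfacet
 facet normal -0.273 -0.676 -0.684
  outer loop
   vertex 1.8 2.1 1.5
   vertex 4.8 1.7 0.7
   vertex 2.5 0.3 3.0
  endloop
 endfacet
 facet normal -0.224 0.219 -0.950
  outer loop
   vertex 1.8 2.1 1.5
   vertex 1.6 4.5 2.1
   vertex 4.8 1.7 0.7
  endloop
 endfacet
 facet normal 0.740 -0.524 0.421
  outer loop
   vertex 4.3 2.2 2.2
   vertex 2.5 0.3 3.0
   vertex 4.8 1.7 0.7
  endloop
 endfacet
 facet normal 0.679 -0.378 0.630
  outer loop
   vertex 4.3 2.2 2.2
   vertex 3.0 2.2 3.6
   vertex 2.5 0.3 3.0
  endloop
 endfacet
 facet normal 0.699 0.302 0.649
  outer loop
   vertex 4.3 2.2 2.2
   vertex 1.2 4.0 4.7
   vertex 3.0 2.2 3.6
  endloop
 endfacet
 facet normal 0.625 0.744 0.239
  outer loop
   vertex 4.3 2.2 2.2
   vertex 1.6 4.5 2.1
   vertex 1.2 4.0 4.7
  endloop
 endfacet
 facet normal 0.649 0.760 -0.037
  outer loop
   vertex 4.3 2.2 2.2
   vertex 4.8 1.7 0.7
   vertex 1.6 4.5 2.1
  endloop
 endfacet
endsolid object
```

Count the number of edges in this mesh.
18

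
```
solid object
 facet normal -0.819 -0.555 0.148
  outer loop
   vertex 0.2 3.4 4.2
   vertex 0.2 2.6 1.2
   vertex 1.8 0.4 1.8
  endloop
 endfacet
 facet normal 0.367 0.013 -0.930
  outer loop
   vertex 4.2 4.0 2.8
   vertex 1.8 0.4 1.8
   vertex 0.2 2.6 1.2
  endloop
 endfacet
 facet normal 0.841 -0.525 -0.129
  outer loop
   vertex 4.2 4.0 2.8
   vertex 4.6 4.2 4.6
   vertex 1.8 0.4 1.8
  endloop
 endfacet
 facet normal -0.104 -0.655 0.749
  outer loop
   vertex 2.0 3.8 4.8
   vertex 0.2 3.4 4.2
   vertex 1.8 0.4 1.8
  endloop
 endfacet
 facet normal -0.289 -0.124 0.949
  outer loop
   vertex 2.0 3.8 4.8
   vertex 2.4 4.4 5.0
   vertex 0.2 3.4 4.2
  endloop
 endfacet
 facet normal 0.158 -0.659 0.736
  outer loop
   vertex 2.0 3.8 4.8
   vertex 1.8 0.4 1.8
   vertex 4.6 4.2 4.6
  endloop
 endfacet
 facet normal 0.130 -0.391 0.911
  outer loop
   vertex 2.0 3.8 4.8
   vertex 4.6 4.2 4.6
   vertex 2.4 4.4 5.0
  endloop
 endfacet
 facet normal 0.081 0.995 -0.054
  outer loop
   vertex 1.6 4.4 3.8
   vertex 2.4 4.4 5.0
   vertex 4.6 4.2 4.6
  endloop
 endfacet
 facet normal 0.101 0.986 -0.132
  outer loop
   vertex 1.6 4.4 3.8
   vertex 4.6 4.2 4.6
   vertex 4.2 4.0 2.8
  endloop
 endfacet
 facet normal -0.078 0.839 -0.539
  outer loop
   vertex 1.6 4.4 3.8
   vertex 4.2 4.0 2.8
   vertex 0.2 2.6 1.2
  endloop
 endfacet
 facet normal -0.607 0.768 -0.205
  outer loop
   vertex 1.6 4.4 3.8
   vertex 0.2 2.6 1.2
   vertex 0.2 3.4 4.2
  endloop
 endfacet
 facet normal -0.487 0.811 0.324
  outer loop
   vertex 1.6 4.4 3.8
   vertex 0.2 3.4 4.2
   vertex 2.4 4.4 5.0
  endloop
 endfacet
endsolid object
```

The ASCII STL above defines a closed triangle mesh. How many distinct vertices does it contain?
8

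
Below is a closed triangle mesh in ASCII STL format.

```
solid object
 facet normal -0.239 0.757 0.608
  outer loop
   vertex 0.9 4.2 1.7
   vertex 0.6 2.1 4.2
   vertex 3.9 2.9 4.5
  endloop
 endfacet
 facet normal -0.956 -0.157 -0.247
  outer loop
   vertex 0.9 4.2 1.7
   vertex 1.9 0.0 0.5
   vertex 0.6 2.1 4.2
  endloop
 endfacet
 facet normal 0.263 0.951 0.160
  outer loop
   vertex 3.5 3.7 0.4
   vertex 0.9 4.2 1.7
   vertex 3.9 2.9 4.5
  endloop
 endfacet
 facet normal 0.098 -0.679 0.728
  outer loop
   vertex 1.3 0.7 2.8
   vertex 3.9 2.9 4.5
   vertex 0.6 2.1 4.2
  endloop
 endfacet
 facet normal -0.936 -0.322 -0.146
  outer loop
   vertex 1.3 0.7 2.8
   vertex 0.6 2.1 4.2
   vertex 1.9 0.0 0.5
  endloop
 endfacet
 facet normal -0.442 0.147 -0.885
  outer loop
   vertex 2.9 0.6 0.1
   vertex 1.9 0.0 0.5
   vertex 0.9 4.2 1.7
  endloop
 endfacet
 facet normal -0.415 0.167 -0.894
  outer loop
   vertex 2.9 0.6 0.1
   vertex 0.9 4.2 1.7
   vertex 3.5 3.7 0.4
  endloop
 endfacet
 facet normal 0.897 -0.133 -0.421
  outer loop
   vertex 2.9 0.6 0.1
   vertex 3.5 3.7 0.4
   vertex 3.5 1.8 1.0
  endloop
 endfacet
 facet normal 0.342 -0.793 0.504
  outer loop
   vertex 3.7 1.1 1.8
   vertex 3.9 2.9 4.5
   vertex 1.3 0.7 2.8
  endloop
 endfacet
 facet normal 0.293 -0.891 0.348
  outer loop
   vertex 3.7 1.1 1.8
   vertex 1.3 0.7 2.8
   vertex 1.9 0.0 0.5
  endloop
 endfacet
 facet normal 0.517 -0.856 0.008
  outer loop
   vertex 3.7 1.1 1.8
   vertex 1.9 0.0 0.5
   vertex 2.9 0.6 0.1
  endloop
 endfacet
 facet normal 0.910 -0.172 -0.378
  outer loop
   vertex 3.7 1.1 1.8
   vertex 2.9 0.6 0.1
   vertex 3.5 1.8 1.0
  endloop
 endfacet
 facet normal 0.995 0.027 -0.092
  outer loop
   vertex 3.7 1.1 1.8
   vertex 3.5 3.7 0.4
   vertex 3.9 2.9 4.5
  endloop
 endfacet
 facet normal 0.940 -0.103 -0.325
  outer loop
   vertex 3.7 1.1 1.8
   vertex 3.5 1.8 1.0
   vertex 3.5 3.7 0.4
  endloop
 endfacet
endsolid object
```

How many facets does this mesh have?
14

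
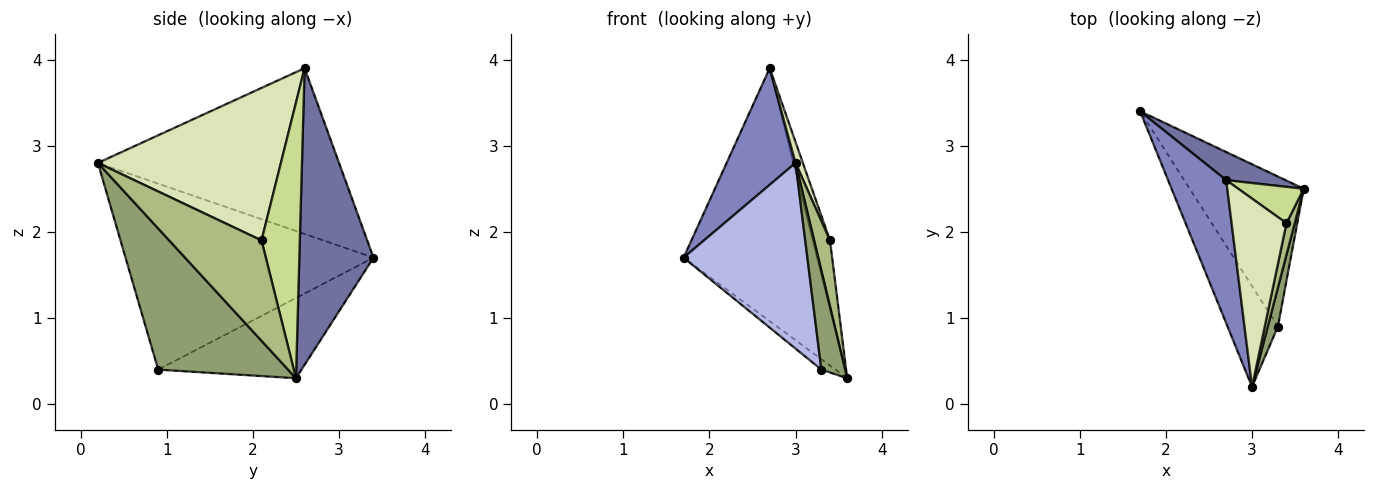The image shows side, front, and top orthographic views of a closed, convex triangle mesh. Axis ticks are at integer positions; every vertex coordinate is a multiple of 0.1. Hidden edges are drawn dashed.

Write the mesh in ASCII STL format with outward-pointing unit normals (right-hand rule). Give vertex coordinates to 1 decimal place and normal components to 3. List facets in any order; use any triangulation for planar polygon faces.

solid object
 facet normal 0.483 0.870 0.097
  outer loop
   vertex 2.7 2.6 3.9
   vertex 3.6 2.5 0.3
   vertex 1.7 3.4 1.7
  endloop
 endfacet
 facet normal -0.911 -0.260 0.319
  outer loop
   vertex 2.7 2.6 3.9
   vertex 1.7 3.4 1.7
   vertex 3.0 0.2 2.8
  endloop
 endfacet
 facet normal -0.575 0.057 -0.816
  outer loop
   vertex 3.3 0.9 0.4
   vertex 1.7 3.4 1.7
   vertex 3.6 2.5 0.3
  endloop
 endfacet
 facet normal -0.870 -0.434 -0.235
  outer loop
   vertex 3.3 0.9 0.4
   vertex 3.0 0.2 2.8
   vertex 1.7 3.4 1.7
  endloop
 endfacet
 facet normal 0.981 -0.180 0.070
  outer loop
   vertex 3.3 0.9 0.4
   vertex 3.6 2.5 0.3
   vertex 3.0 0.2 2.8
  endloop
 endfacet
 facet normal 0.982 -0.169 0.081
  outer loop
   vertex 3.4 2.1 1.9
   vertex 3.0 0.2 2.8
   vertex 3.6 2.5 0.3
  endloop
 endfacet
 facet normal 0.891 0.401 0.212
  outer loop
   vertex 3.4 2.1 1.9
   vertex 3.6 2.5 0.3
   vertex 2.7 2.6 3.9
  endloop
 endfacet
 facet normal 0.940 -0.038 0.338
  outer loop
   vertex 3.4 2.1 1.9
   vertex 2.7 2.6 3.9
   vertex 3.0 0.2 2.8
  endloop
 endfacet
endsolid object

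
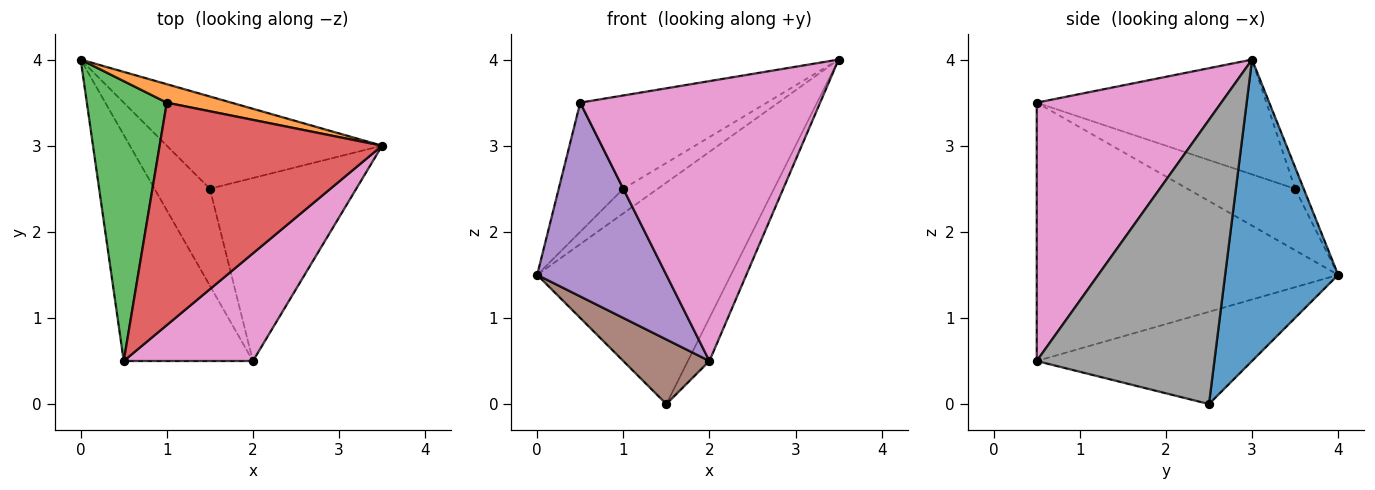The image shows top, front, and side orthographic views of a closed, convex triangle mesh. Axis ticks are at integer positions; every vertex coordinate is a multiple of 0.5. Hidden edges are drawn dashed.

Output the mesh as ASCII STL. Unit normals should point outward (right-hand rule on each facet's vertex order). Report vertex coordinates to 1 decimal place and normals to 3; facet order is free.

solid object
 facet normal 0.474 0.813 -0.339
  outer loop
   vertex 1.5 2.5 0.0
   vertex 0.0 4.0 1.5
   vertex 3.5 3.0 4.0
  endloop
 endfacet
 facet normal -0.196 0.784 0.588
  outer loop
   vertex 1.0 3.5 2.5
   vertex 3.5 3.0 4.0
   vertex 0.0 4.0 1.5
  endloop
 endfacet
 facet normal -0.573 0.344 0.744
  outer loop
   vertex 1.0 3.5 2.5
   vertex 0.0 4.0 1.5
   vertex 0.5 0.5 3.5
  endloop
 endfacet
 facet normal -0.430 0.349 0.833
  outer loop
   vertex 1.0 3.5 2.5
   vertex 0.5 0.5 3.5
   vertex 3.5 3.0 4.0
  endloop
 endfacet
 facet normal -0.835 -0.358 -0.418
  outer loop
   vertex 2.0 0.5 0.5
   vertex 0.5 0.5 3.5
   vertex 0.0 4.0 1.5
  endloop
 endfacet
 facet normal -0.811 -0.324 -0.487
  outer loop
   vertex 2.0 0.5 0.5
   vertex 0.0 4.0 1.5
   vertex 1.5 2.5 0.0
  endloop
 endfacet
 facet normal 0.583 -0.758 0.292
  outer loop
   vertex 2.0 0.5 0.5
   vertex 3.5 3.0 4.0
   vertex 0.5 0.5 3.5
  endloop
 endfacet
 facet normal 0.884 0.107 -0.455
  outer loop
   vertex 2.0 0.5 0.5
   vertex 1.5 2.5 0.0
   vertex 3.5 3.0 4.0
  endloop
 endfacet
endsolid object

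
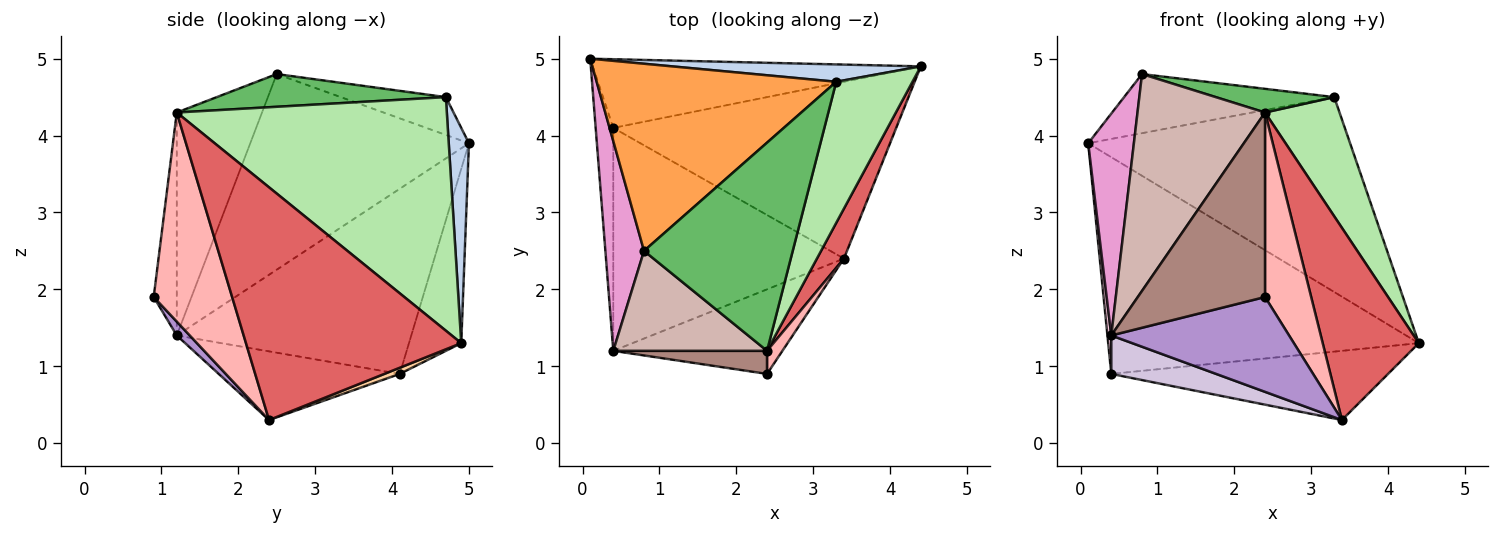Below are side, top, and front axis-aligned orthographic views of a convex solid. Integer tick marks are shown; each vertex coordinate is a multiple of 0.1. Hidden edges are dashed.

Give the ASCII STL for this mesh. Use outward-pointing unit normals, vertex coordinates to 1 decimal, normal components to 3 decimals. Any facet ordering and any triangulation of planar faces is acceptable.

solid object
 facet normal -0.158 0.941 -0.298
  outer loop
   vertex 0.4 4.1 0.9
   vertex 0.1 5.0 3.9
   vertex 4.4 4.9 1.3
  endloop
 endfacet
 facet normal 0.077 0.993 0.088
  outer loop
   vertex 3.3 4.7 4.5
   vertex 4.4 4.9 1.3
   vertex 0.1 5.0 3.9
  endloop
 endfacet
 facet normal -0.149 0.298 0.943
  outer loop
   vertex 3.3 4.7 4.5
   vertex 0.1 5.0 3.9
   vertex 0.8 2.5 4.8
  endloop
 endfacet
 facet normal 0.020 0.364 -0.931
  outer loop
   vertex 3.4 2.4 0.3
   vertex 0.4 4.1 0.9
   vertex 4.4 4.9 1.3
  endloop
 endfacet
 facet normal 0.214 -0.110 0.971
  outer loop
   vertex 2.4 1.2 4.3
   vertex 3.3 4.7 4.5
   vertex 0.8 2.5 4.8
  endloop
 endfacet
 facet normal 0.920 -0.254 0.300
  outer loop
   vertex 2.4 1.2 4.3
   vertex 4.4 4.9 1.3
   vertex 3.3 4.7 4.5
  endloop
 endfacet
 facet normal 0.908 -0.405 0.105
  outer loop
   vertex 2.4 1.2 4.3
   vertex 3.4 2.4 0.3
   vertex 4.4 4.9 1.3
  endloop
 endfacet
 facet normal 0.860 -0.506 0.063
  outer loop
   vertex 2.4 1.2 4.3
   vertex 2.4 0.9 1.9
   vertex 3.4 2.4 0.3
  endloop
 endfacet
 facet normal 0.054 -0.745 -0.665
  outer loop
   vertex 0.4 1.2 1.4
   vertex 3.4 2.4 0.3
   vertex 2.4 0.9 1.9
  endloop
 endfacet
 facet normal -0.282 -0.163 -0.946
  outer loop
   vertex 0.4 1.2 1.4
   vertex 0.4 4.1 0.9
   vertex 3.4 2.4 0.3
  endloop
 endfacet
 facet normal -0.177 -0.977 0.122
  outer loop
   vertex 0.4 1.2 1.4
   vertex 2.4 0.9 1.9
   vertex 2.4 1.2 4.3
  endloop
 endfacet
 facet normal -0.519 -0.776 0.358
  outer loop
   vertex 0.4 1.2 1.4
   vertex 2.4 1.2 4.3
   vertex 0.8 2.5 4.8
  endloop
 endfacet
 facet normal -0.961 -0.201 0.190
  outer loop
   vertex 0.4 1.2 1.4
   vertex 0.8 2.5 4.8
   vertex 0.1 5.0 3.9
  endloop
 endfacet
 facet normal -0.995 -0.016 -0.095
  outer loop
   vertex 0.4 1.2 1.4
   vertex 0.1 5.0 3.9
   vertex 0.4 4.1 0.9
  endloop
 endfacet
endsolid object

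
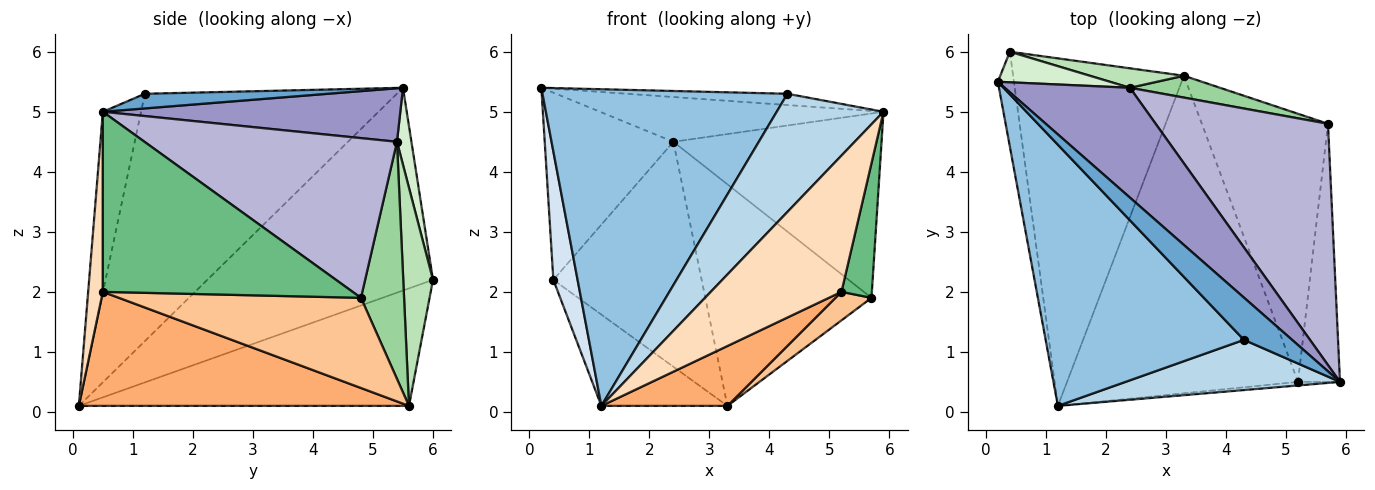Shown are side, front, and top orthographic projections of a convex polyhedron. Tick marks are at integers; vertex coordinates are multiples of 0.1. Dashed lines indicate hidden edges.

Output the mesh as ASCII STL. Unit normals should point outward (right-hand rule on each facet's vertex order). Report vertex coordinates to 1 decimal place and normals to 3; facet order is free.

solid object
 facet normal 0.282 0.247 0.927
  outer loop
   vertex 4.3 1.2 5.3
   vertex 5.9 0.5 5.0
   vertex 0.2 5.5 5.4
  endloop
 endfacet
 facet normal -0.622 -0.604 0.498
  outer loop
   vertex 4.3 1.2 5.3
   vertex 0.2 5.5 5.4
   vertex 1.2 0.1 0.1
  endloop
 endfacet
 facet normal -0.313 -0.874 0.371
  outer loop
   vertex 4.3 1.2 5.3
   vertex 1.2 0.1 0.1
   vertex 5.9 0.5 5.0
  endloop
 endfacet
 facet normal -0.991 -0.106 -0.079
  outer loop
   vertex 0.4 6.0 2.2
   vertex 1.2 0.1 0.1
   vertex 0.2 5.5 5.4
  endloop
 endfacet
 facet normal -0.554 0.212 -0.805
  outer loop
   vertex 0.4 6.0 2.2
   vertex 3.3 5.6 0.1
   vertex 1.2 0.1 0.1
  endloop
 endfacet
 facet normal 0.437 -0.167 -0.884
  outer loop
   vertex 5.2 0.5 2.0
   vertex 1.2 0.1 0.1
   vertex 3.3 5.6 0.1
  endloop
 endfacet
 facet normal 0.579 -0.086 -0.811
  outer loop
   vertex 5.2 0.5 2.0
   vertex 3.3 5.6 0.1
   vertex 5.7 4.8 1.9
  endloop
 endfacet
 facet normal 0.112 -0.993 -0.026
  outer loop
   vertex 5.2 0.5 2.0
   vertex 5.9 0.5 5.0
   vertex 1.2 0.1 0.1
  endloop
 endfacet
 facet normal 0.967 -0.118 -0.226
  outer loop
   vertex 5.2 0.5 2.0
   vertex 5.7 4.8 1.9
   vertex 5.9 0.5 5.0
  endloop
 endfacet
 facet normal 0.250 0.964 0.095
  outer loop
   vertex 2.4 5.4 4.5
   vertex 5.7 4.8 1.9
   vertex 3.3 5.6 0.1
  endloop
 endfacet
 facet normal 0.196 0.977 0.084
  outer loop
   vertex 2.4 5.4 4.5
   vertex 3.3 5.6 0.1
   vertex 0.4 6.0 2.2
  endloop
 endfacet
 facet normal 0.110 0.981 0.160
  outer loop
   vertex 2.4 5.4 4.5
   vertex 0.4 6.0 2.2
   vertex 0.2 5.5 5.4
  endloop
 endfacet
 facet normal 0.368 0.351 0.861
  outer loop
   vertex 2.4 5.4 4.5
   vertex 0.2 5.5 5.4
   vertex 5.9 0.5 5.0
  endloop
 endfacet
 facet normal 0.593 0.489 0.640
  outer loop
   vertex 2.4 5.4 4.5
   vertex 5.9 0.5 5.0
   vertex 5.7 4.8 1.9
  endloop
 endfacet
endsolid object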